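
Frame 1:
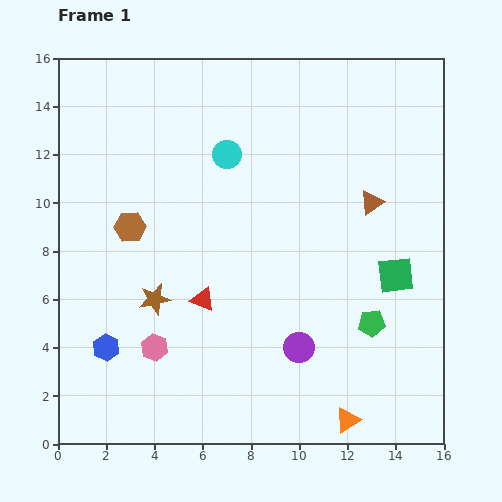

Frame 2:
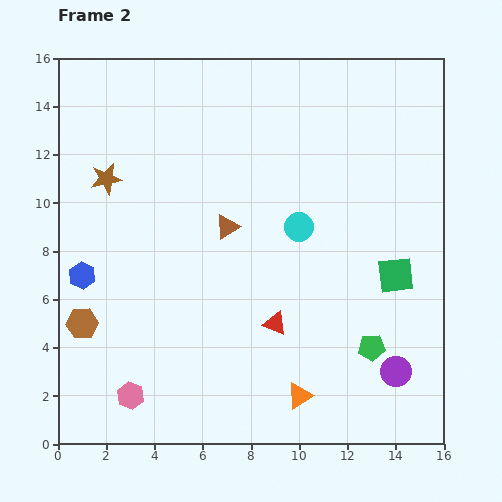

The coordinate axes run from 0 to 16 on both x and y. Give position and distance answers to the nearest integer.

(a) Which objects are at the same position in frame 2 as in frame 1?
the green square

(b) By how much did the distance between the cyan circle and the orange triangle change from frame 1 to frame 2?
-5

Distance in frame 1: 12. Distance in frame 2: 7.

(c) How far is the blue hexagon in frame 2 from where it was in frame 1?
3

The blue hexagon moved from (2, 4) to (1, 7), a distance of √(1² + 3²) ≈ 3.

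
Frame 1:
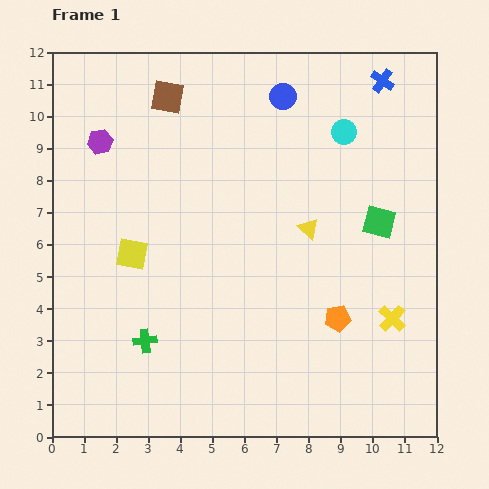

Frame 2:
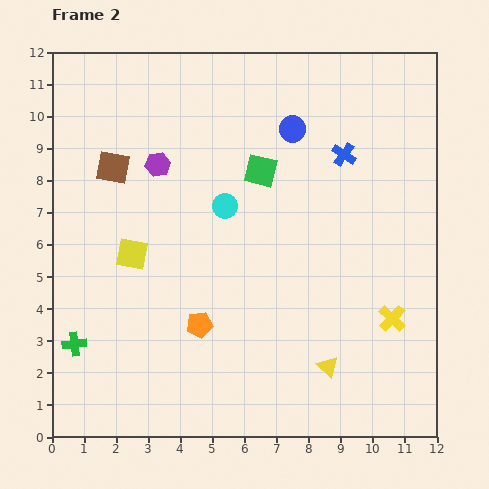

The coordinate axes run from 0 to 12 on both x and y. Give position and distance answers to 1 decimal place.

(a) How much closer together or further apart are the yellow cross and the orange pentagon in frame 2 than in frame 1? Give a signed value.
+4.3

Distance in frame 1: 1.7. Distance in frame 2: 6.0.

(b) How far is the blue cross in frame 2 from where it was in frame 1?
2.6

The blue cross moved from (10.3, 11.1) to (9.1, 8.8), a distance of √(1.2² + 2.3²) ≈ 2.6.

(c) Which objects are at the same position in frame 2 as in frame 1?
the yellow square, the yellow cross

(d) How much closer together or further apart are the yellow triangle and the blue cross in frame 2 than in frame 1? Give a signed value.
+1.5

Distance in frame 1: 5.1. Distance in frame 2: 6.6.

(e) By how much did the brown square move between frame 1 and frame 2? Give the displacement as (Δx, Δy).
(-1.7, -2.2)

The brown square was at (3.6, 10.6) in frame 1 and (1.9, 8.4) in frame 2.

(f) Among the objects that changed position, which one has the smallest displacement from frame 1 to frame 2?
the blue circle

(moved 1.0)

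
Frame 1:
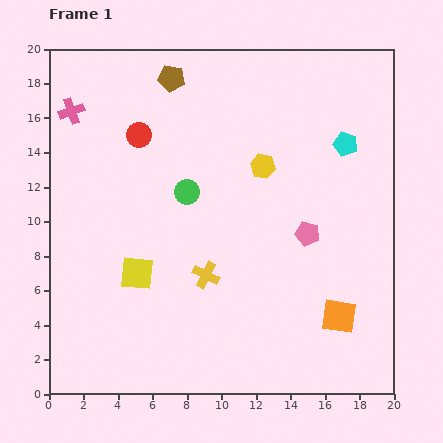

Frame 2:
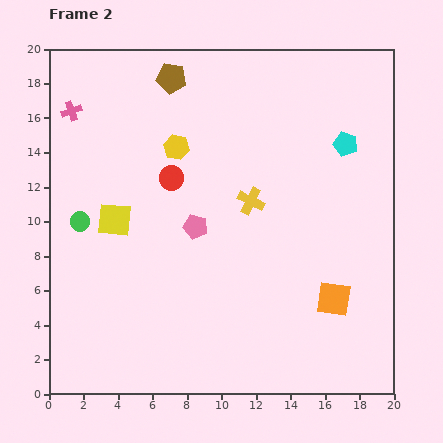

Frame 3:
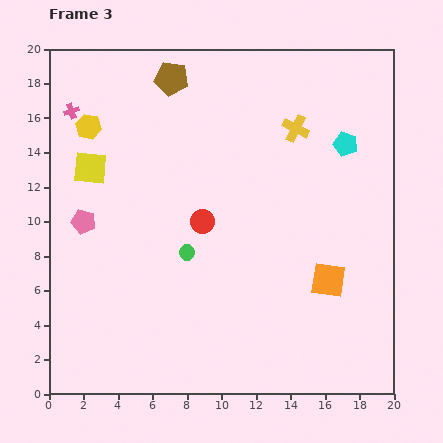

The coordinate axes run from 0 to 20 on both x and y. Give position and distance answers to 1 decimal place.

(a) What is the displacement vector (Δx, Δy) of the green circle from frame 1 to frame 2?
(-6.2, -1.7)

The green circle was at (8.0, 11.7) in frame 1 and (1.8, 10.0) in frame 2.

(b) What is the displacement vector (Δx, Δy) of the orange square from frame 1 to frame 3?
(-0.6, 2.1)

The orange square was at (16.8, 4.5) in frame 1 and (16.2, 6.6) in frame 3.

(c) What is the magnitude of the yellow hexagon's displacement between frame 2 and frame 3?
5.2

The yellow hexagon moved from (7.4, 14.3) to (2.3, 15.5), a distance of √(5.1² + 1.2²) ≈ 5.2.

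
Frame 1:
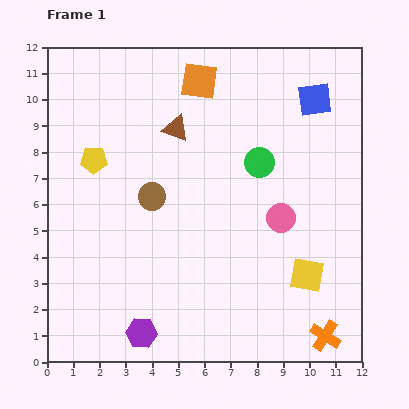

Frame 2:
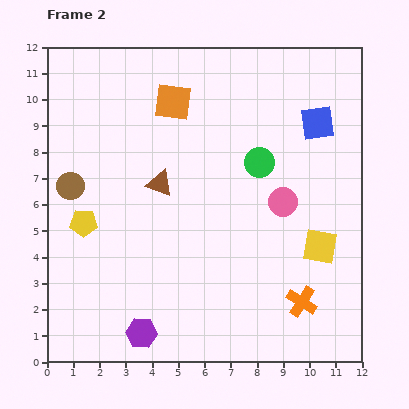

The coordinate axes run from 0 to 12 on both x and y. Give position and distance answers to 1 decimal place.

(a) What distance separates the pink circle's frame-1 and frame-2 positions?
0.6

The pink circle moved from (8.9, 5.5) to (9.0, 6.1), a distance of √(0.1² + 0.6²) ≈ 0.6.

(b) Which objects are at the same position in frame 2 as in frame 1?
the green circle, the purple hexagon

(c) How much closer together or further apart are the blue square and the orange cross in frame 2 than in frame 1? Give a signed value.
-2.2

Distance in frame 1: 9.0. Distance in frame 2: 6.8.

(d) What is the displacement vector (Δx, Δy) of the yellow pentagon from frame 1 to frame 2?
(-0.4, -2.4)

The yellow pentagon was at (1.8, 7.7) in frame 1 and (1.4, 5.3) in frame 2.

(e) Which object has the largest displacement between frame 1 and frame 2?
the brown circle

(moved 3.1; next 2.4)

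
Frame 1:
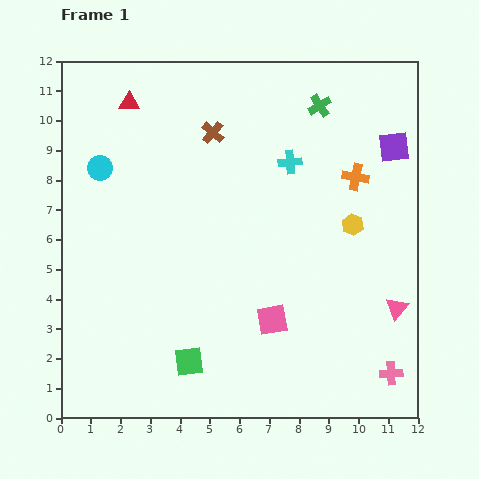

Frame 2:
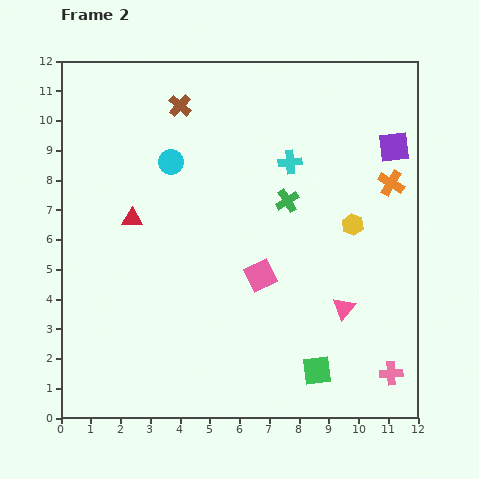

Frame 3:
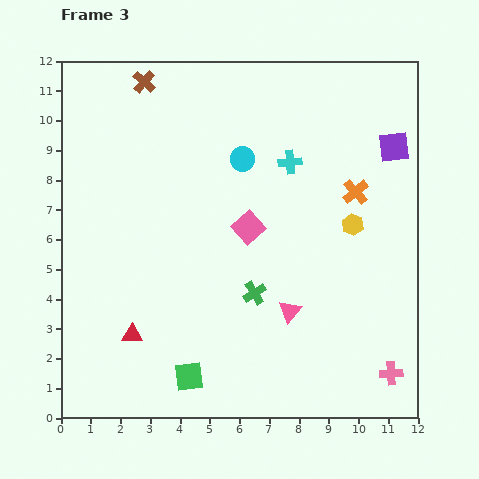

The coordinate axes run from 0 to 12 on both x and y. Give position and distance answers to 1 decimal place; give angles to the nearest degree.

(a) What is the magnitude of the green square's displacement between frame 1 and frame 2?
4.3

The green square moved from (4.3, 1.9) to (8.6, 1.6), a distance of √(4.3² + 0.3²) ≈ 4.3.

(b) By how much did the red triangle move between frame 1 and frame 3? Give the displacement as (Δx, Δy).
(0.1, -7.8)

The red triangle was at (2.3, 10.6) in frame 1 and (2.4, 2.8) in frame 3.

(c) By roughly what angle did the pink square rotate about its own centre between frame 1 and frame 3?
31° counter-clockwise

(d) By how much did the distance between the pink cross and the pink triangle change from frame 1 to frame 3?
+1.8

Distance in frame 1: 2.2. Distance in frame 3: 4.0.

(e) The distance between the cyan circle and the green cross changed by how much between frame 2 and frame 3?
+0.4

Distance in frame 2: 4.1. Distance in frame 3: 4.5.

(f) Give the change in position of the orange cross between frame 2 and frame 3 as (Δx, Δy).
(-1.2, -0.3)

The orange cross was at (11.1, 7.9) in frame 2 and (9.9, 7.6) in frame 3.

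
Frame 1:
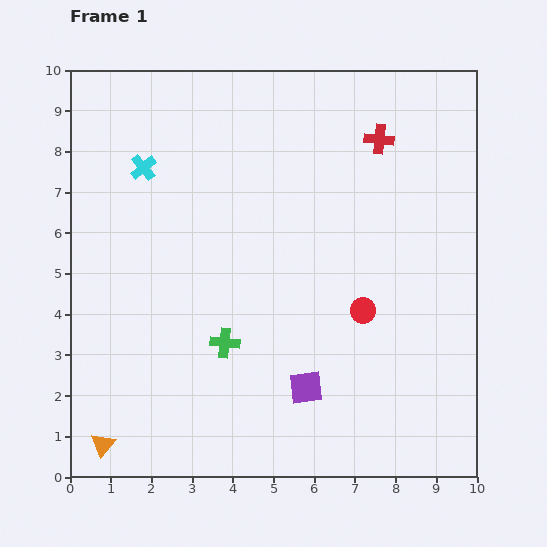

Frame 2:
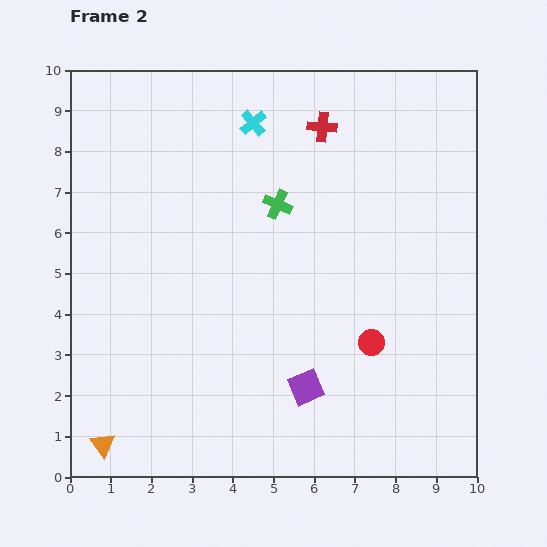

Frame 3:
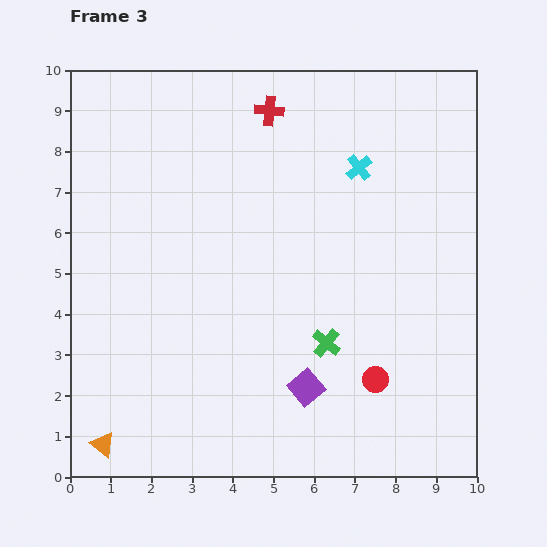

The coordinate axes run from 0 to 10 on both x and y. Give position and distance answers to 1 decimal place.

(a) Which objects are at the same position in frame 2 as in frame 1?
the orange triangle, the purple square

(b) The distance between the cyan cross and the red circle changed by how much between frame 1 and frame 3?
-1.2

Distance in frame 1: 6.4. Distance in frame 3: 5.2.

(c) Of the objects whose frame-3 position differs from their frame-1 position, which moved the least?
the red circle

(moved 1.7)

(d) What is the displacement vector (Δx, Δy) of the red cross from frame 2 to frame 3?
(-1.3, 0.4)

The red cross was at (6.2, 8.6) in frame 2 and (4.9, 9.0) in frame 3.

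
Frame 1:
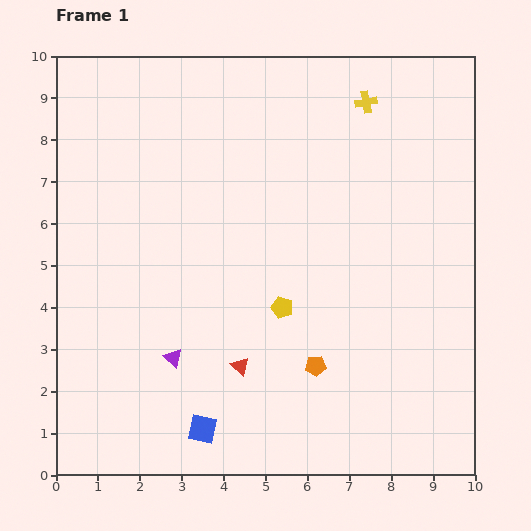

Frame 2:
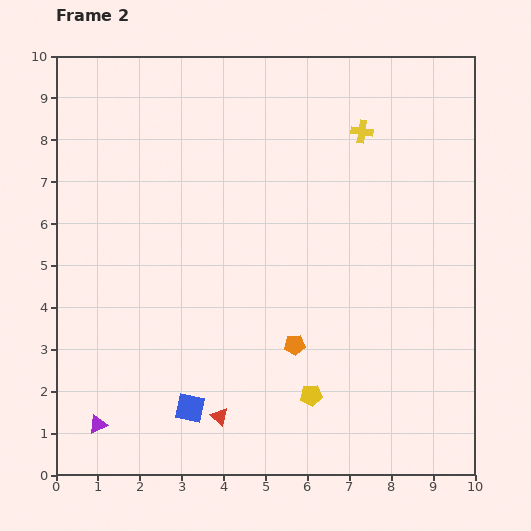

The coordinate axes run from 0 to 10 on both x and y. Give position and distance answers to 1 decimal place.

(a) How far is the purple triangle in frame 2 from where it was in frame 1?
2.4

The purple triangle moved from (2.8, 2.8) to (1.0, 1.2), a distance of √(1.8² + 1.6²) ≈ 2.4.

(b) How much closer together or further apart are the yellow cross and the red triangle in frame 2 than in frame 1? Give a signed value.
+0.6

Distance in frame 1: 7.0. Distance in frame 2: 7.6.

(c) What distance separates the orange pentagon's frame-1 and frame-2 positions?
0.7

The orange pentagon moved from (6.2, 2.6) to (5.7, 3.1), a distance of √(0.5² + 0.5²) ≈ 0.7.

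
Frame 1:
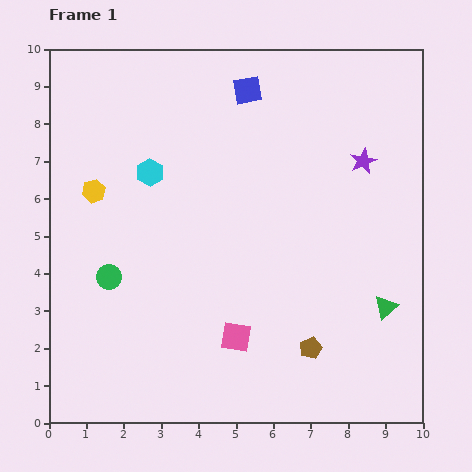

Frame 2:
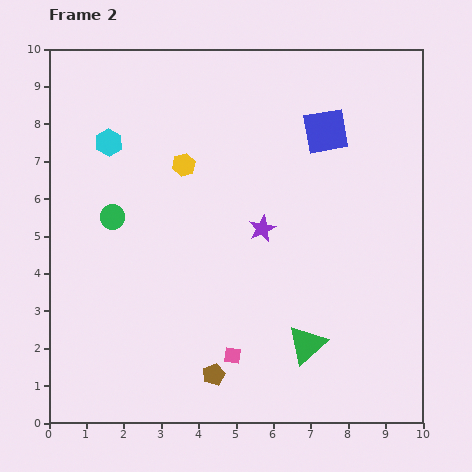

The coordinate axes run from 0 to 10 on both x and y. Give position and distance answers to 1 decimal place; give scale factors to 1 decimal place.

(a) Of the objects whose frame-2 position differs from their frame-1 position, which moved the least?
the pink square

(moved 0.5)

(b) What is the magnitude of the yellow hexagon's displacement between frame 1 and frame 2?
2.5

The yellow hexagon moved from (1.2, 6.2) to (3.6, 6.9), a distance of √(2.4² + 0.7²) ≈ 2.5.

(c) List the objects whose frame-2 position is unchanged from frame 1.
none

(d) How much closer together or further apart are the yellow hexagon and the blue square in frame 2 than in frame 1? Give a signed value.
-1.0

Distance in frame 1: 4.9. Distance in frame 2: 3.9.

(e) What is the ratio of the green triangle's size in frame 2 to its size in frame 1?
1.7×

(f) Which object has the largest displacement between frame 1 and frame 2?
the purple star

(moved 3.2; next 2.7)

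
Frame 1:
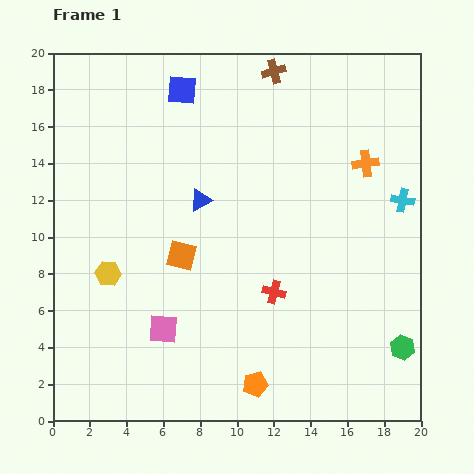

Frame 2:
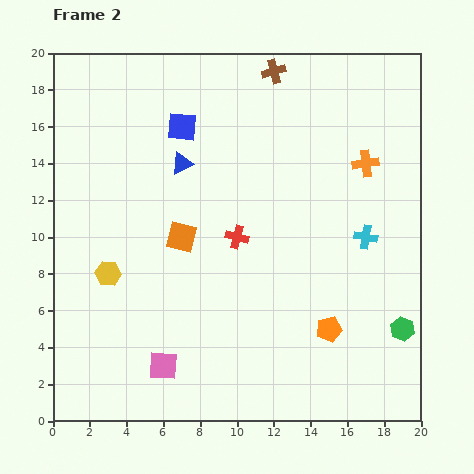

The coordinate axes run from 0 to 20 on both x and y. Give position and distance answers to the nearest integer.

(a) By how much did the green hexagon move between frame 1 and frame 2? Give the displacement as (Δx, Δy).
(0, 1)

The green hexagon was at (19, 4) in frame 1 and (19, 5) in frame 2.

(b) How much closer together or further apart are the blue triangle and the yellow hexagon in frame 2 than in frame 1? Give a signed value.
+1

Distance in frame 1: 6. Distance in frame 2: 7.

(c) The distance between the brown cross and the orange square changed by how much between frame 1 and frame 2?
-1

Distance in frame 1: 11. Distance in frame 2: 10.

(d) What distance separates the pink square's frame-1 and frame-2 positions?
2

The pink square moved from (6, 5) to (6, 3), a distance of √(0² + 2²) ≈ 2.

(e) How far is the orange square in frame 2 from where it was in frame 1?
1

The orange square moved from (7, 9) to (7, 10), a distance of √(0² + 1²) ≈ 1.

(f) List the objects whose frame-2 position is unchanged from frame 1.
the orange cross, the brown cross, the yellow hexagon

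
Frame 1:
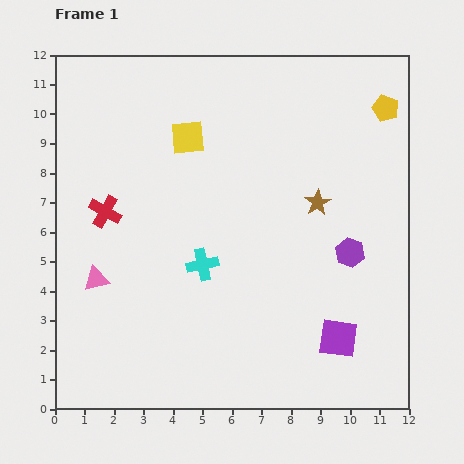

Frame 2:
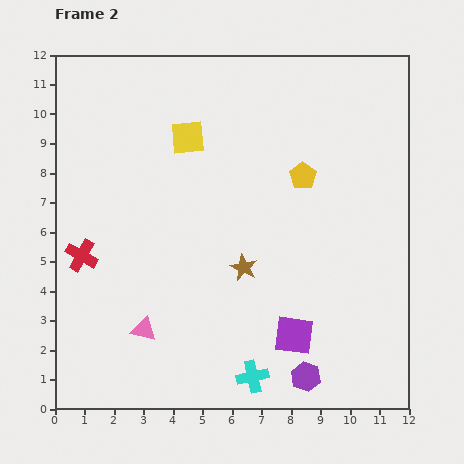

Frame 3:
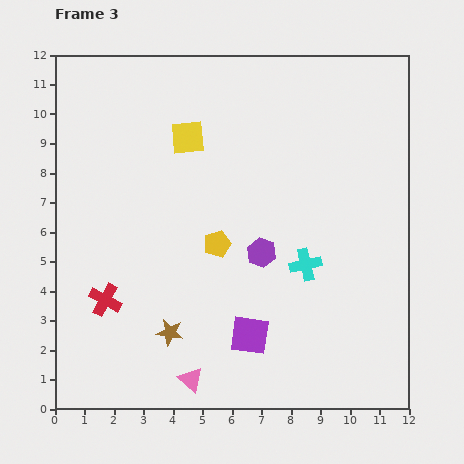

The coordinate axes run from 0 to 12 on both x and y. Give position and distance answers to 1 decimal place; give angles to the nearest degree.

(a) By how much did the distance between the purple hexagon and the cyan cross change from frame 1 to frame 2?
-3.2

Distance in frame 1: 5.0. Distance in frame 2: 1.8.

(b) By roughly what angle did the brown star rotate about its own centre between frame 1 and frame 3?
31° counter-clockwise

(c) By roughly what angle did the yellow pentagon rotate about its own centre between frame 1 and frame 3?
30° clockwise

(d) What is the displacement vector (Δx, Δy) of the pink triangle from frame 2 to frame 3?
(1.6, -1.7)

The pink triangle was at (3.0, 2.7) in frame 2 and (4.6, 1.0) in frame 3.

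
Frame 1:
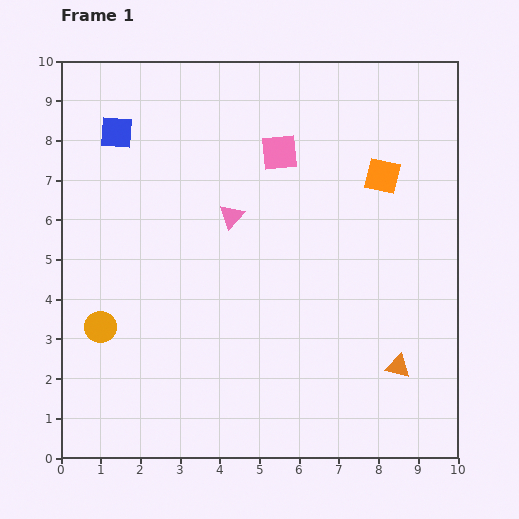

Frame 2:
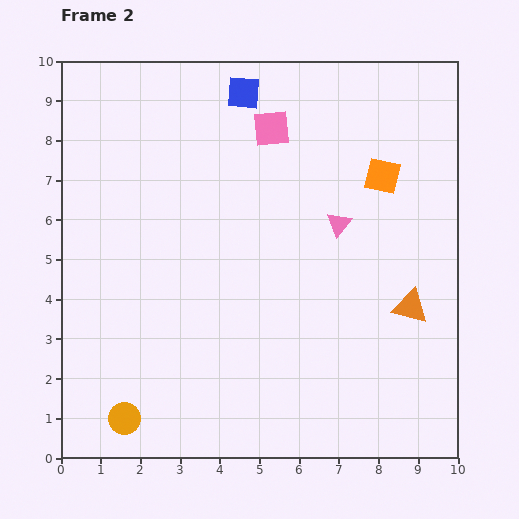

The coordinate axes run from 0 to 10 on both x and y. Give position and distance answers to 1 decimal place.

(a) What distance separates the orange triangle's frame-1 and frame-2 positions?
1.5

The orange triangle moved from (8.5, 2.3) to (8.8, 3.8), a distance of √(0.3² + 1.5²) ≈ 1.5.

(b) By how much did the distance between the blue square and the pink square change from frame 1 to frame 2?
-3.0

Distance in frame 1: 4.1. Distance in frame 2: 1.1.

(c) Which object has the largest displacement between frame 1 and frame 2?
the blue square

(moved 3.4; next 2.7)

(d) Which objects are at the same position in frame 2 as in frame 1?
the orange square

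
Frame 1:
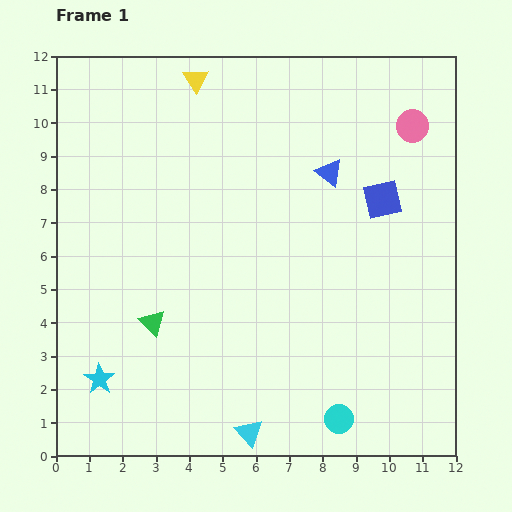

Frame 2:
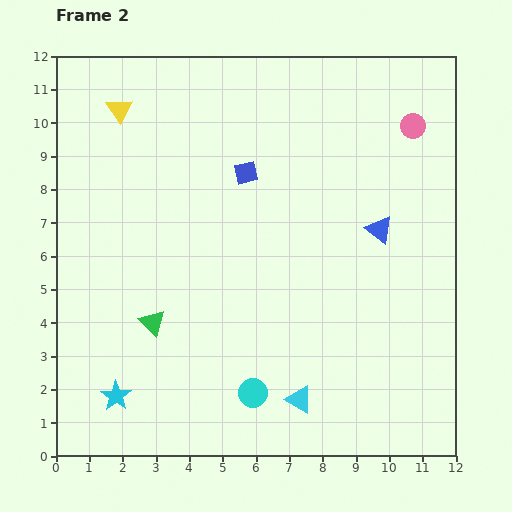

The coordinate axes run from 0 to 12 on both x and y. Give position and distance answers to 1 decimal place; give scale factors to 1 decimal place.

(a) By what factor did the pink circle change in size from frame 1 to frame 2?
0.8×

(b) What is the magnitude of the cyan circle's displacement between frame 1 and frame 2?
2.7

The cyan circle moved from (8.5, 1.1) to (5.9, 1.9), a distance of √(2.6² + 0.8²) ≈ 2.7.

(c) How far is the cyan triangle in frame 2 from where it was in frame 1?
1.8

The cyan triangle moved from (5.8, 0.7) to (7.3, 1.7), a distance of √(1.5² + 1.0²) ≈ 1.8.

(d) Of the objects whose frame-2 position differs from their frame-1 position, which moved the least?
the cyan star

(moved 0.7)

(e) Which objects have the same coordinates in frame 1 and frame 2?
the pink circle, the green triangle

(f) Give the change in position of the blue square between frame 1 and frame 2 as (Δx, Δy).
(-4.1, 0.8)

The blue square was at (9.8, 7.7) in frame 1 and (5.7, 8.5) in frame 2.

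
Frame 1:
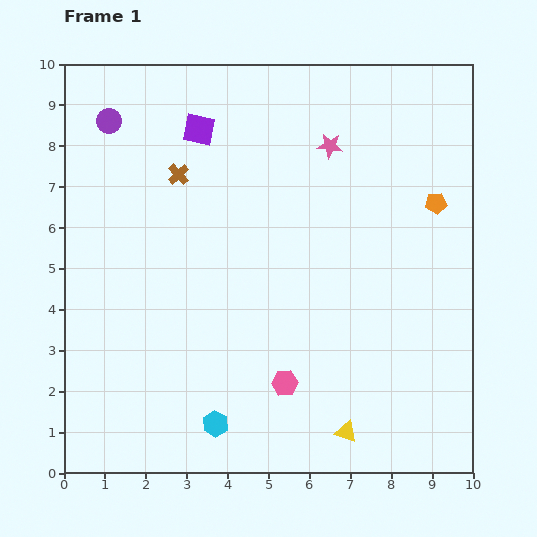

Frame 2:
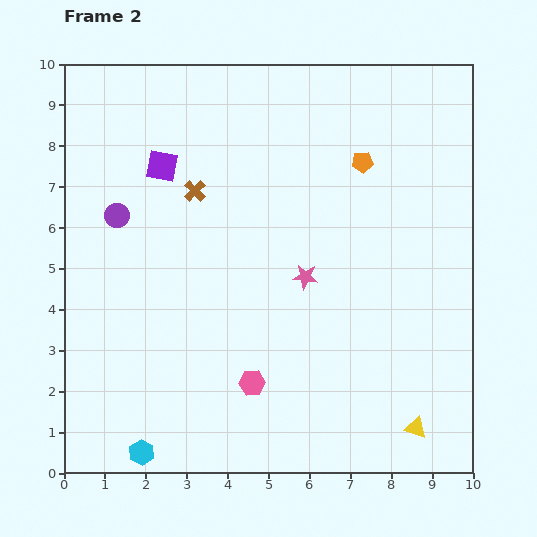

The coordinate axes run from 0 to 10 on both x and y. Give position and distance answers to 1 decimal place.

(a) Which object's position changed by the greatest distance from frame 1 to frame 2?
the pink star

(moved 3.3; next 2.3)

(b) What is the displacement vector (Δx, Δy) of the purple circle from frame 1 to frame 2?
(0.2, -2.3)

The purple circle was at (1.1, 8.6) in frame 1 and (1.3, 6.3) in frame 2.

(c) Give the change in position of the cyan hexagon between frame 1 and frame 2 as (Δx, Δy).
(-1.8, -0.7)

The cyan hexagon was at (3.7, 1.2) in frame 1 and (1.9, 0.5) in frame 2.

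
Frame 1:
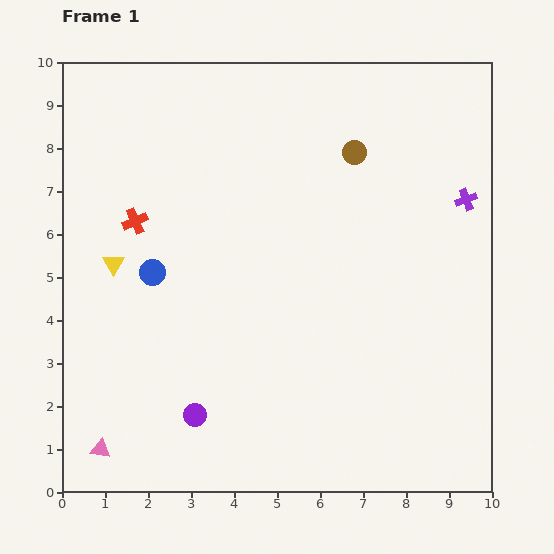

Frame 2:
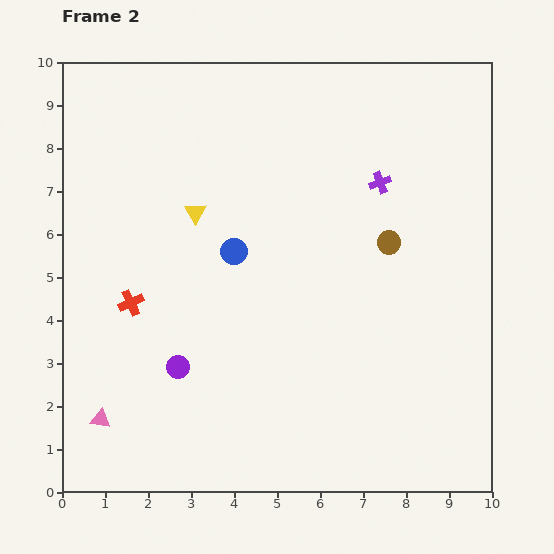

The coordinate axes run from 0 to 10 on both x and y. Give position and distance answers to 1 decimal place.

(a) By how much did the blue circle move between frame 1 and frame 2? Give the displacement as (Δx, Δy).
(1.9, 0.5)

The blue circle was at (2.1, 5.1) in frame 1 and (4.0, 5.6) in frame 2.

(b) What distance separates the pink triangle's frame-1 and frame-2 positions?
0.7

The pink triangle moved from (0.9, 1.0) to (0.9, 1.7), a distance of √(0.0² + 0.7²) ≈ 0.7.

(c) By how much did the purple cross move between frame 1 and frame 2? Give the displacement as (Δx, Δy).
(-2.0, 0.4)

The purple cross was at (9.4, 6.8) in frame 1 and (7.4, 7.2) in frame 2.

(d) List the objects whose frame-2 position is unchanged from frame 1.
none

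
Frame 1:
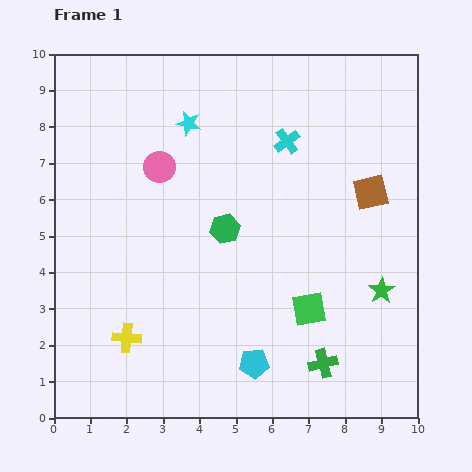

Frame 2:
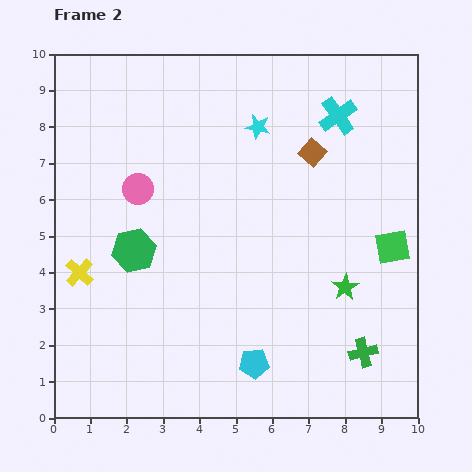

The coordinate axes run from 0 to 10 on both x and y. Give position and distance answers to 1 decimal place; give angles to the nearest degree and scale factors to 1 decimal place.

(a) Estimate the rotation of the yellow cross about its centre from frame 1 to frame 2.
37° clockwise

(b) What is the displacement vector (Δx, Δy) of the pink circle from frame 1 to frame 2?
(-0.6, -0.6)

The pink circle was at (2.9, 6.9) in frame 1 and (2.3, 6.3) in frame 2.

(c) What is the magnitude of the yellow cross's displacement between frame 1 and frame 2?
2.2

The yellow cross moved from (2.0, 2.2) to (0.7, 4.0), a distance of √(1.3² + 1.8²) ≈ 2.2.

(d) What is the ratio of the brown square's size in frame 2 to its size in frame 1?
0.7×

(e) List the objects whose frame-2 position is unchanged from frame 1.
the cyan pentagon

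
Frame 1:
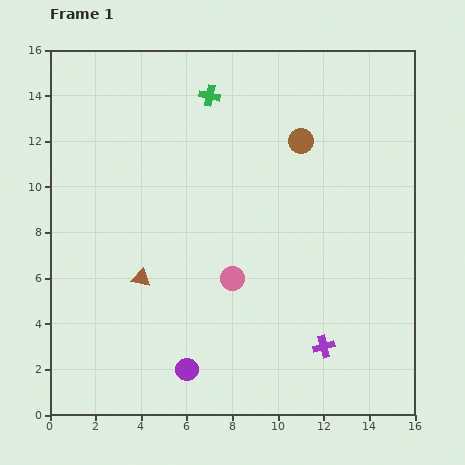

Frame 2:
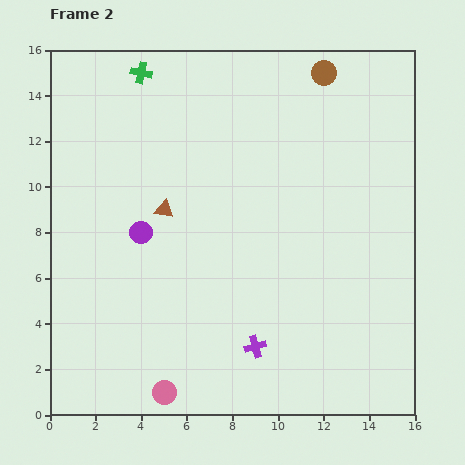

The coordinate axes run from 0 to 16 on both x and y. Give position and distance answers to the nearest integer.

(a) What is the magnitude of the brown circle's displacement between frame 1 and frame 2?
3

The brown circle moved from (11, 12) to (12, 15), a distance of √(1² + 3²) ≈ 3.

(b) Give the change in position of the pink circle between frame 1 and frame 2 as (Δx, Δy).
(-3, -5)

The pink circle was at (8, 6) in frame 1 and (5, 1) in frame 2.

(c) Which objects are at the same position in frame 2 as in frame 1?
none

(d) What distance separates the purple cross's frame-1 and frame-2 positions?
3

The purple cross moved from (12, 3) to (9, 3), a distance of √(3² + 0²) ≈ 3.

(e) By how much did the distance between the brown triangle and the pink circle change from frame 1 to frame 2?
+4

Distance in frame 1: 4. Distance in frame 2: 8.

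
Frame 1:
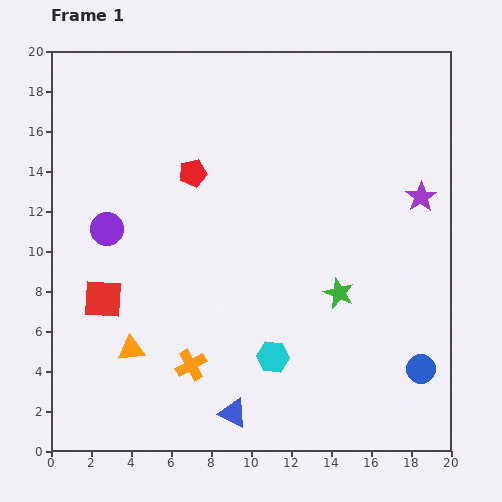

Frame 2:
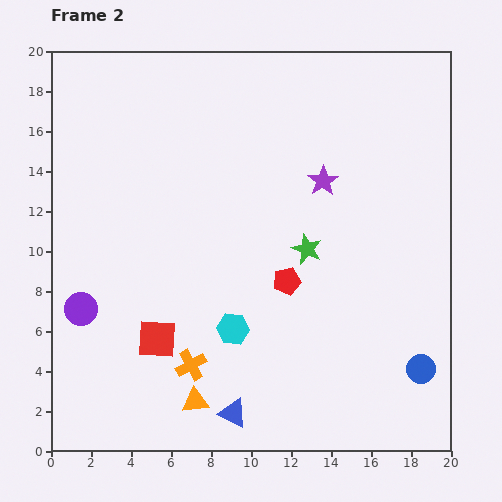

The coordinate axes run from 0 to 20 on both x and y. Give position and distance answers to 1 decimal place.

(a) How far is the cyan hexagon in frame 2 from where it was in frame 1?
2.4

The cyan hexagon moved from (11.1, 4.7) to (9.1, 6.1), a distance of √(2.0² + 1.4²) ≈ 2.4.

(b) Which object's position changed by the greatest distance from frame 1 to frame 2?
the red pentagon

(moved 7.2; next 5.0)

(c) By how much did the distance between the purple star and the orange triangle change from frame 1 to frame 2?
-3.7

Distance in frame 1: 16.4. Distance in frame 2: 12.7.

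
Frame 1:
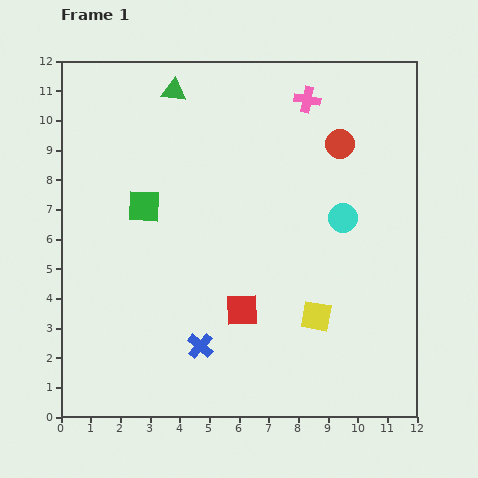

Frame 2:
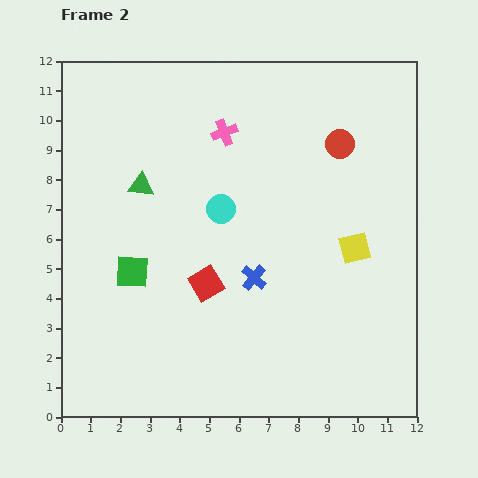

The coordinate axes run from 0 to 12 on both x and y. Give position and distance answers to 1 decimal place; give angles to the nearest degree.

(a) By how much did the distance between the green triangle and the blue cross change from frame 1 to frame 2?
-3.7

Distance in frame 1: 8.6. Distance in frame 2: 4.9.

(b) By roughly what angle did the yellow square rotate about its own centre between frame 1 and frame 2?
23° counter-clockwise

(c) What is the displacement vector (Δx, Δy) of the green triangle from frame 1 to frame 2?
(-1.1, -3.2)

The green triangle was at (3.8, 11.0) in frame 1 and (2.7, 7.8) in frame 2.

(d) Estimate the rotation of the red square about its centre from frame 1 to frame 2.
29° counter-clockwise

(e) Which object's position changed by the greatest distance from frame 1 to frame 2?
the cyan circle

(moved 4.1; next 3.4)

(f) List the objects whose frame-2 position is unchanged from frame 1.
the red circle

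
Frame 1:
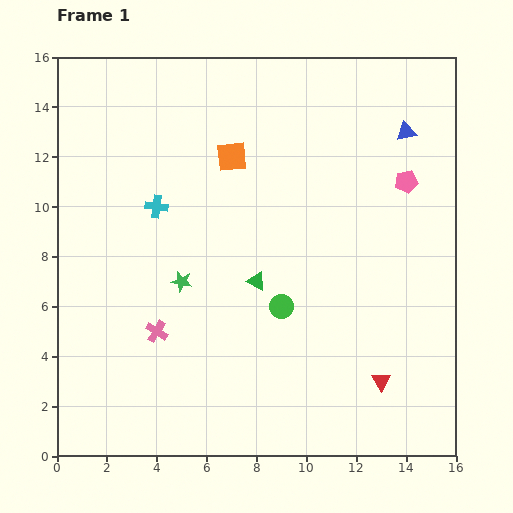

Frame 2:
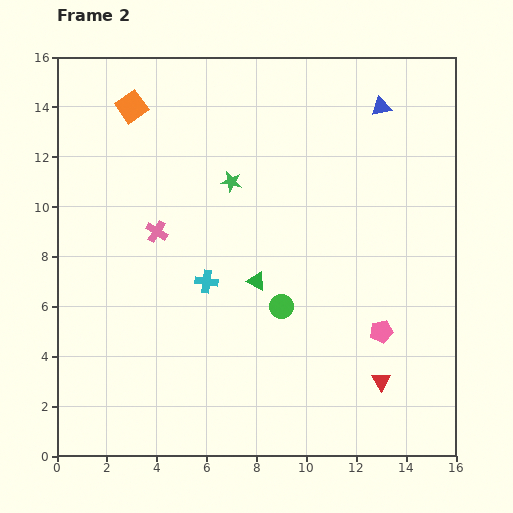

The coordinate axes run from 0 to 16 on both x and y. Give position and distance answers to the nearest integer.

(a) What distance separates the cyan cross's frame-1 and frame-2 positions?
4

The cyan cross moved from (4, 10) to (6, 7), a distance of √(2² + 3²) ≈ 4.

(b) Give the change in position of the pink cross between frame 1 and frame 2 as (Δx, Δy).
(0, 4)

The pink cross was at (4, 5) in frame 1 and (4, 9) in frame 2.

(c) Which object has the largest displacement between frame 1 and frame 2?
the pink pentagon

(moved 6; next 4)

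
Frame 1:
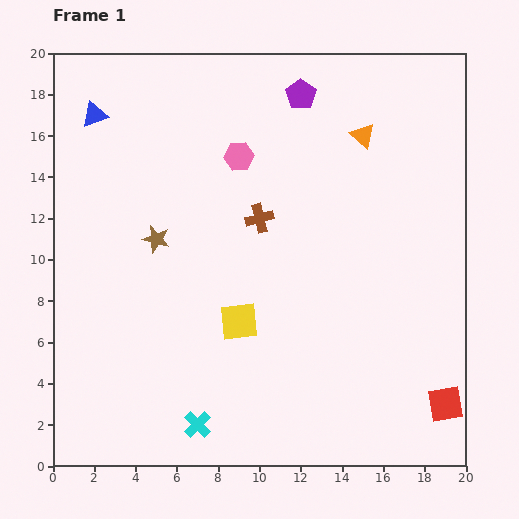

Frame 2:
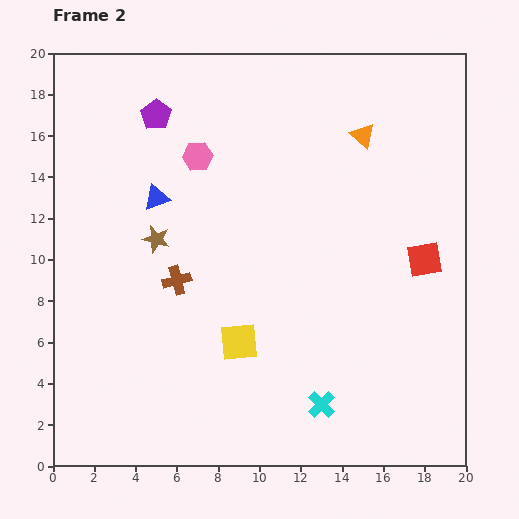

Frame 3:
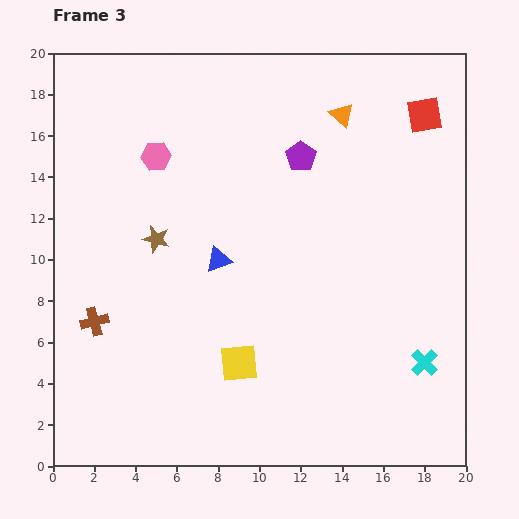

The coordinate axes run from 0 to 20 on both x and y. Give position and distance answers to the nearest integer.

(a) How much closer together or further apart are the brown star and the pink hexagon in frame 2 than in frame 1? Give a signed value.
-2

Distance in frame 1: 6. Distance in frame 2: 4.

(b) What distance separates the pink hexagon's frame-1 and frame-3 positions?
4

The pink hexagon moved from (9, 15) to (5, 15), a distance of √(4² + 0²) ≈ 4.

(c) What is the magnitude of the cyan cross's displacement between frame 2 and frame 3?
5

The cyan cross moved from (13, 3) to (18, 5), a distance of √(5² + 2²) ≈ 5.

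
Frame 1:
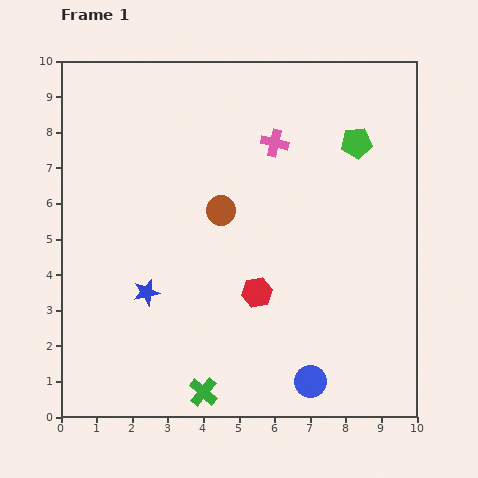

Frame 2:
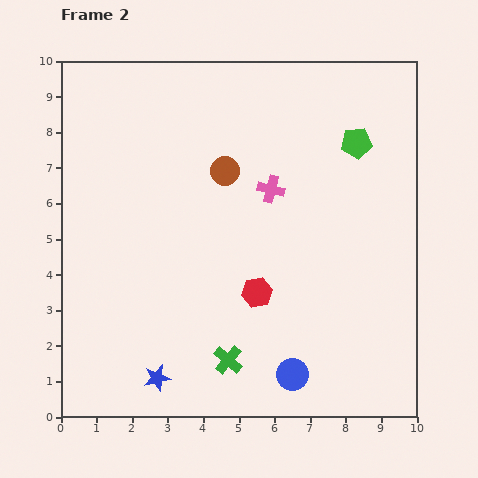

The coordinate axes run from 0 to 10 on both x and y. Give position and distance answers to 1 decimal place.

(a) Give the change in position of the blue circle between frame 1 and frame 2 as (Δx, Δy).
(-0.5, 0.2)

The blue circle was at (7.0, 1.0) in frame 1 and (6.5, 1.2) in frame 2.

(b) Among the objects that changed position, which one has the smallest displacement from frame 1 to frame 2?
the blue circle

(moved 0.5)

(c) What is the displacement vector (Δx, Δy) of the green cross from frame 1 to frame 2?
(0.7, 0.9)

The green cross was at (4.0, 0.7) in frame 1 and (4.7, 1.6) in frame 2.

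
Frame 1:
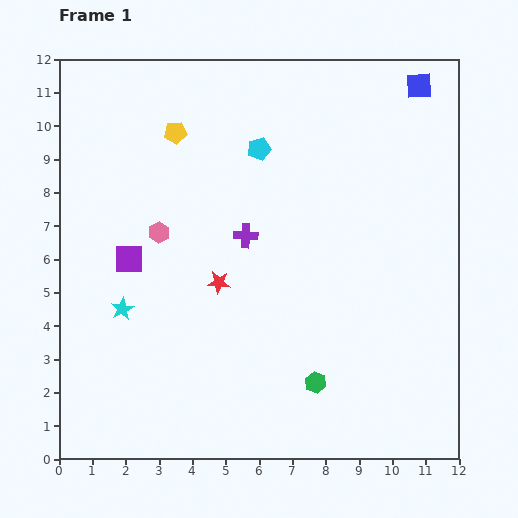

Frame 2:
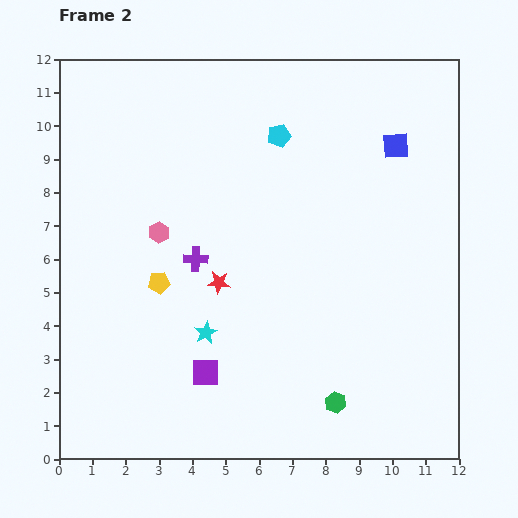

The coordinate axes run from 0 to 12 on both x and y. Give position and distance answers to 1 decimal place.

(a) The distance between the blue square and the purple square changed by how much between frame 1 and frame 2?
-1.2

Distance in frame 1: 10.1. Distance in frame 2: 8.9.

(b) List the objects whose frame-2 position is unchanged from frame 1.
the red star, the pink hexagon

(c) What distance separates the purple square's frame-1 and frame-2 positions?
4.1

The purple square moved from (2.1, 6.0) to (4.4, 2.6), a distance of √(2.3² + 3.4²) ≈ 4.1.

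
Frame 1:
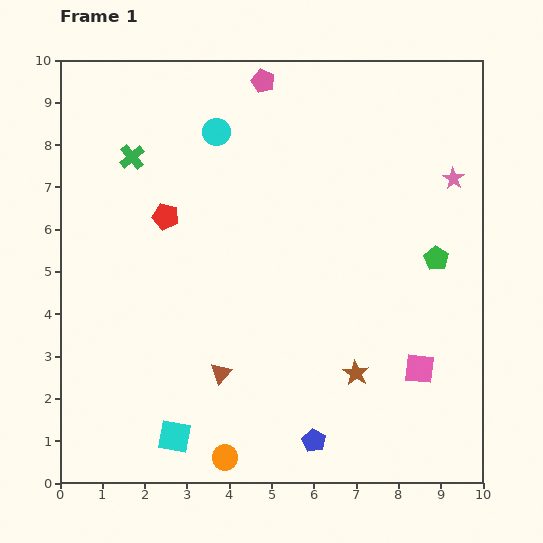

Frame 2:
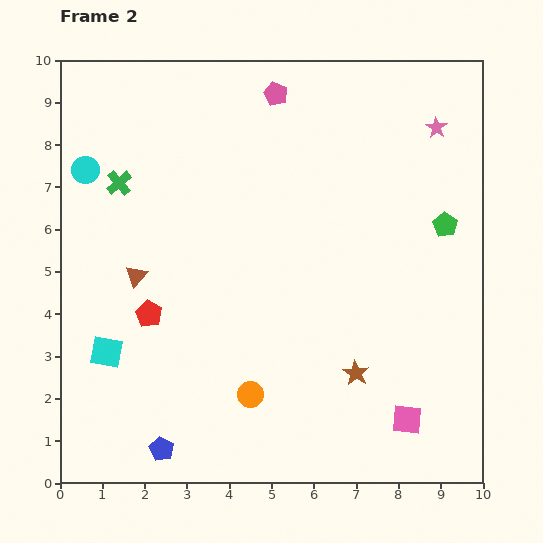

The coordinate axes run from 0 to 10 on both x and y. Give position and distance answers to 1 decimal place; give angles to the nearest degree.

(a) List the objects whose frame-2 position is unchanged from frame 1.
the brown star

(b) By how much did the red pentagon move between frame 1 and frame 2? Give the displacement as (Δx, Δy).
(-0.4, -2.3)

The red pentagon was at (2.5, 6.3) in frame 1 and (2.1, 4.0) in frame 2.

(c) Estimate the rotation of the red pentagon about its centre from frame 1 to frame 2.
16° clockwise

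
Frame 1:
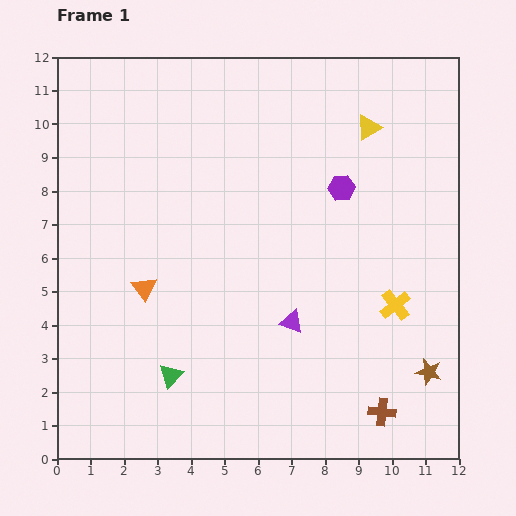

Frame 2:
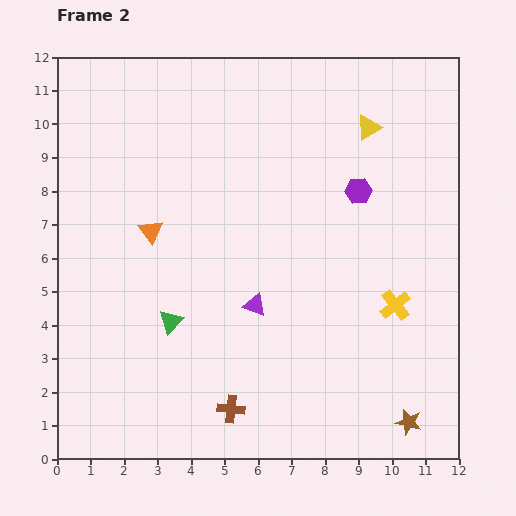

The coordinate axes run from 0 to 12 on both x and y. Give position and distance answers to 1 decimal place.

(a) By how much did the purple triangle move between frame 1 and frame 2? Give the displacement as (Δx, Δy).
(-1.1, 0.5)

The purple triangle was at (7.0, 4.1) in frame 1 and (5.9, 4.6) in frame 2.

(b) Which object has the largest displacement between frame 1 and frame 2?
the brown cross

(moved 4.5; next 1.7)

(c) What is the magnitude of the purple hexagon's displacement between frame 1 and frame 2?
0.5

The purple hexagon moved from (8.5, 8.1) to (9.0, 8.0), a distance of √(0.5² + 0.1²) ≈ 0.5.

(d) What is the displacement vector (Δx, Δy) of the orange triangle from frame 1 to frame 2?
(0.2, 1.7)

The orange triangle was at (2.6, 5.1) in frame 1 and (2.8, 6.8) in frame 2.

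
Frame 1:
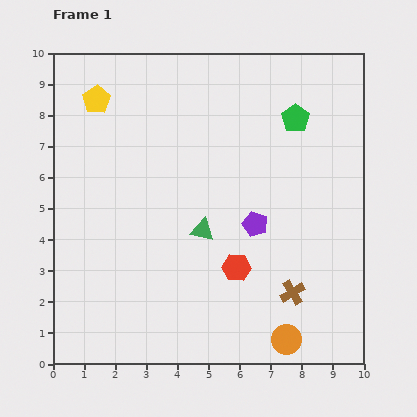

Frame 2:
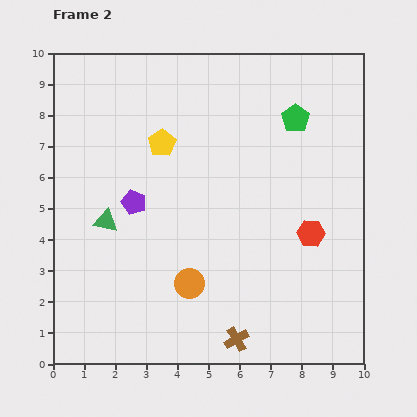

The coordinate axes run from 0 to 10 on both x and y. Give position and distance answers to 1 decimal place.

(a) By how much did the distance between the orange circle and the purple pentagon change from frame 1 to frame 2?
-0.6

Distance in frame 1: 3.8. Distance in frame 2: 3.2.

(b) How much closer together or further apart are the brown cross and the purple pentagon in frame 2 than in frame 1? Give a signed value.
+3.0

Distance in frame 1: 2.5. Distance in frame 2: 5.5.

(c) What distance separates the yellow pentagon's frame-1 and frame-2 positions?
2.5

The yellow pentagon moved from (1.4, 8.5) to (3.5, 7.1), a distance of √(2.1² + 1.4²) ≈ 2.5.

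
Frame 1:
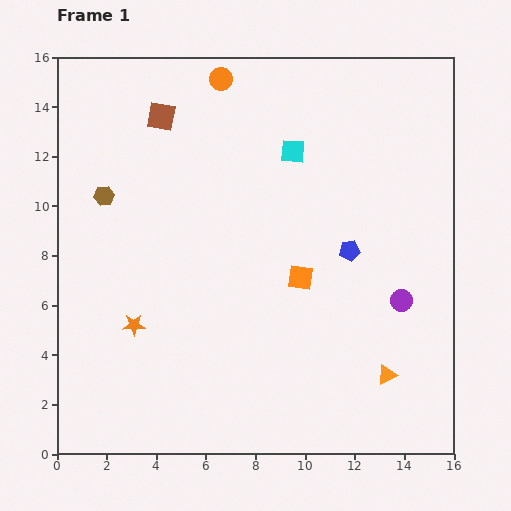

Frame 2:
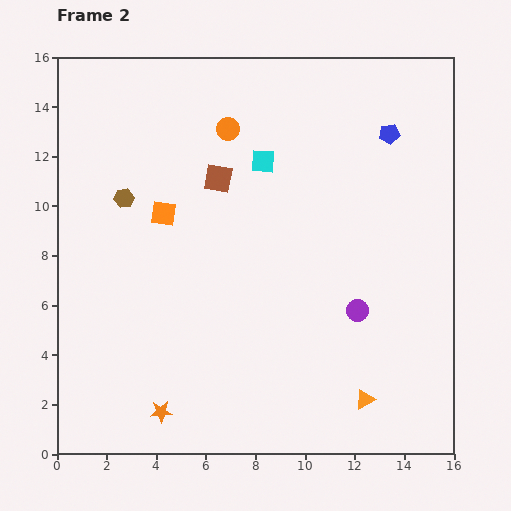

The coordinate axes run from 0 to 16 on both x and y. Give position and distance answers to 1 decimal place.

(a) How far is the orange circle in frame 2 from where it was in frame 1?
2.0

The orange circle moved from (6.6, 15.1) to (6.9, 13.1), a distance of √(0.3² + 2.0²) ≈ 2.0.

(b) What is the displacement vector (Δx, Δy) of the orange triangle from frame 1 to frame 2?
(-0.9, -1.0)

The orange triangle was at (13.3, 3.2) in frame 1 and (12.4, 2.2) in frame 2.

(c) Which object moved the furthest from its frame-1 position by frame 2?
the orange square

(moved 6.1; next 5.0)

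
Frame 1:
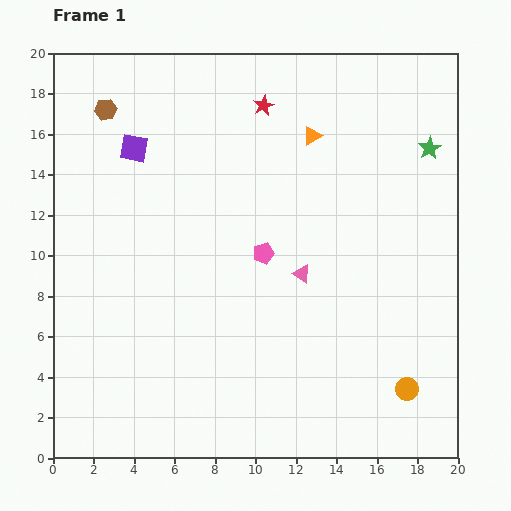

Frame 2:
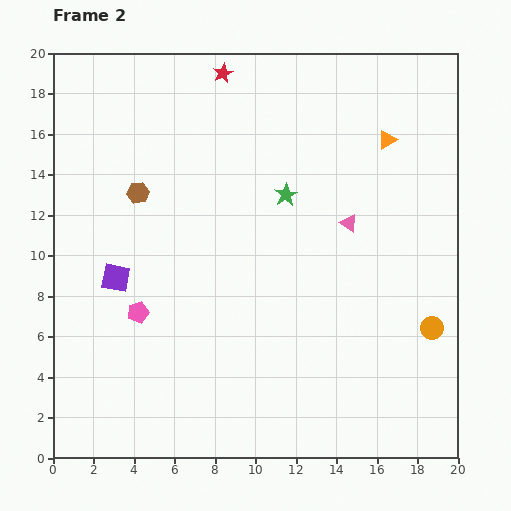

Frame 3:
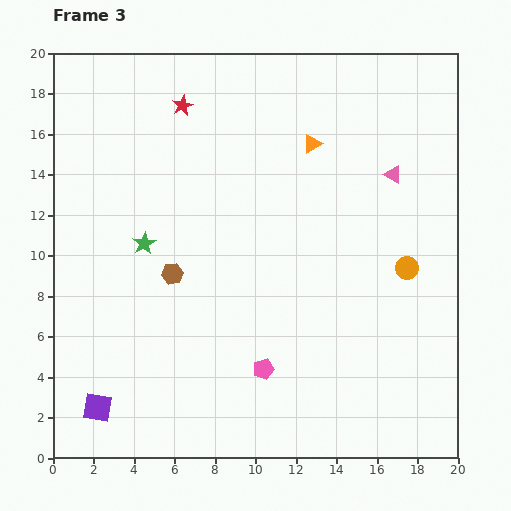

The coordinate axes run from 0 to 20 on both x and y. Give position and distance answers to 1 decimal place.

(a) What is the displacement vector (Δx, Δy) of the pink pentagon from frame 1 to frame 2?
(-6.2, -2.9)

The pink pentagon was at (10.4, 10.1) in frame 1 and (4.2, 7.2) in frame 2.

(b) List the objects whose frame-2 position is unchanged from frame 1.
none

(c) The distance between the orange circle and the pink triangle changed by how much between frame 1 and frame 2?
-1.1

Distance in frame 1: 7.7. Distance in frame 2: 6.6.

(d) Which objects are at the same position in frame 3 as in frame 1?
none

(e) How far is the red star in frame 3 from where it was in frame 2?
2.6

The red star moved from (8.4, 19.0) to (6.4, 17.4), a distance of √(2.0² + 1.6²) ≈ 2.6.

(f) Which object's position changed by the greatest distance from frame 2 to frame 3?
the green star

(moved 7.4; next 6.8)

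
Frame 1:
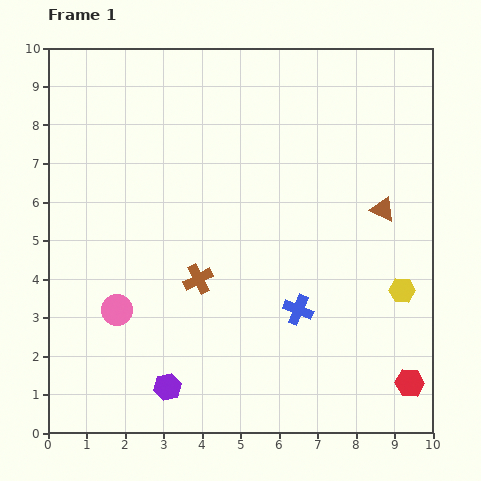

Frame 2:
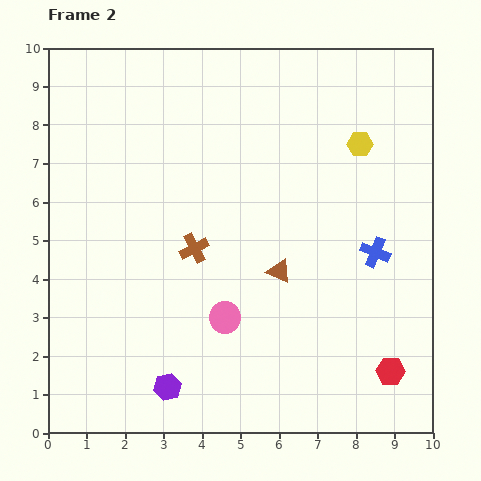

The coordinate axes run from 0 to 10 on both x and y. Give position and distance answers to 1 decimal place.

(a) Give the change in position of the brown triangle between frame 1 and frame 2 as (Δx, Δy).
(-2.7, -1.6)

The brown triangle was at (8.7, 5.8) in frame 1 and (6.0, 4.2) in frame 2.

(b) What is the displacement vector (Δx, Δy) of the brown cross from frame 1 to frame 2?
(-0.1, 0.8)

The brown cross was at (3.9, 4.0) in frame 1 and (3.8, 4.8) in frame 2.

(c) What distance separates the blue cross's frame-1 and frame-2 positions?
2.5

The blue cross moved from (6.5, 3.2) to (8.5, 4.7), a distance of √(2.0² + 1.5²) ≈ 2.5.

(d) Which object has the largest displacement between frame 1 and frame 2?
the yellow hexagon

(moved 4.0; next 3.1)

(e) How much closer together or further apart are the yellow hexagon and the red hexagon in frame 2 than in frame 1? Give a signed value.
+3.6

Distance in frame 1: 2.4. Distance in frame 2: 6.0.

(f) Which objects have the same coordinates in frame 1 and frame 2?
the purple hexagon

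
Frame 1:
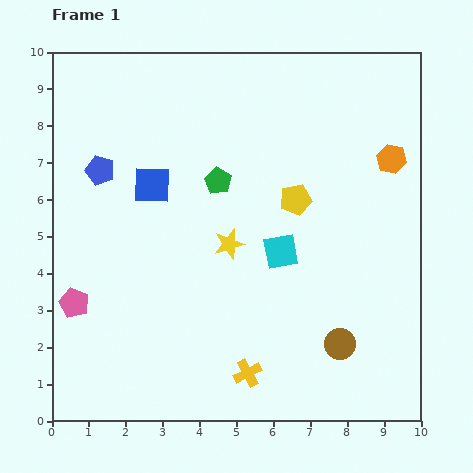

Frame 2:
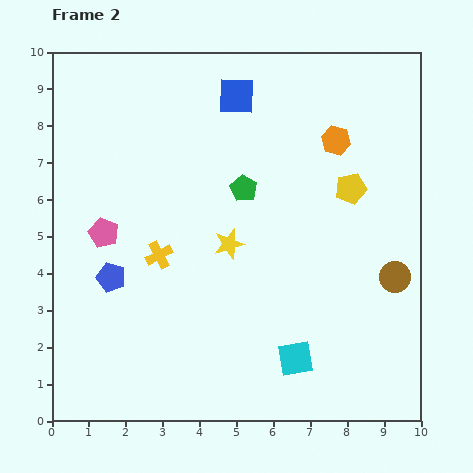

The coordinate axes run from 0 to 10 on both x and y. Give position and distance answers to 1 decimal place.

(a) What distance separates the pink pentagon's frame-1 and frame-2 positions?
2.1

The pink pentagon moved from (0.6, 3.2) to (1.4, 5.1), a distance of √(0.8² + 1.9²) ≈ 2.1.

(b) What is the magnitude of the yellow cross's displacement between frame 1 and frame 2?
4.0

The yellow cross moved from (5.3, 1.3) to (2.9, 4.5), a distance of √(2.4² + 3.2²) ≈ 4.0.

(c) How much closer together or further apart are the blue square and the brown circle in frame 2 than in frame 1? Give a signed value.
-0.2

Distance in frame 1: 6.7. Distance in frame 2: 6.5.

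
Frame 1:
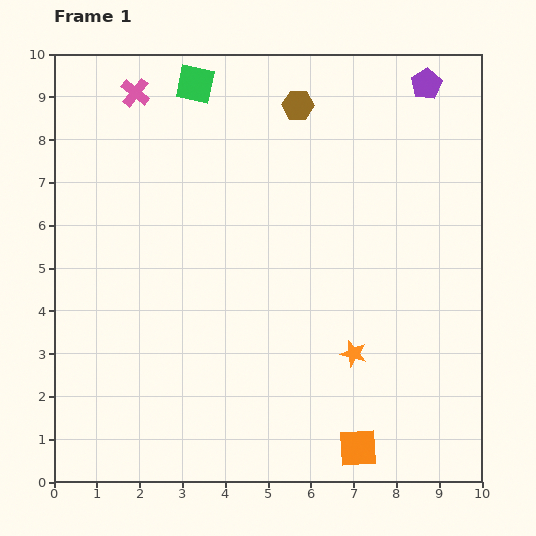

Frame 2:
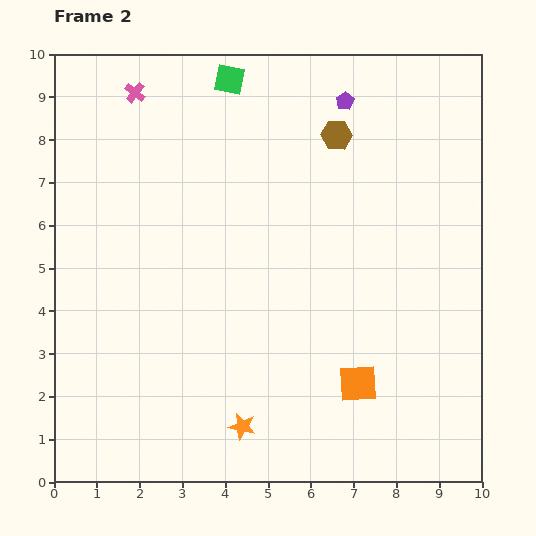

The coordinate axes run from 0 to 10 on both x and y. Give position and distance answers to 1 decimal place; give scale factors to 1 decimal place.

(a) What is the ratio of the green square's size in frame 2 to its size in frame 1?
0.8×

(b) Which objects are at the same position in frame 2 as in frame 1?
the pink cross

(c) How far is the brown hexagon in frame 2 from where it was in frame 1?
1.1

The brown hexagon moved from (5.7, 8.8) to (6.6, 8.1), a distance of √(0.9² + 0.7²) ≈ 1.1.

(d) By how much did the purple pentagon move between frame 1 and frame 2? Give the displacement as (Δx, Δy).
(-1.9, -0.4)

The purple pentagon was at (8.7, 9.3) in frame 1 and (6.8, 8.9) in frame 2.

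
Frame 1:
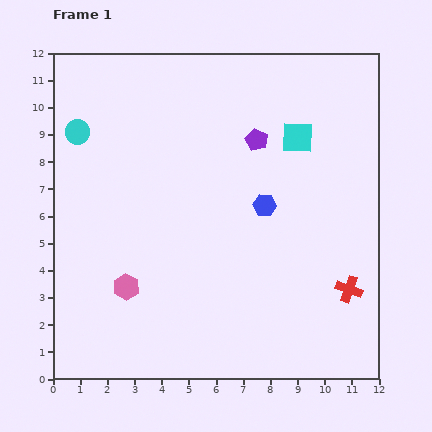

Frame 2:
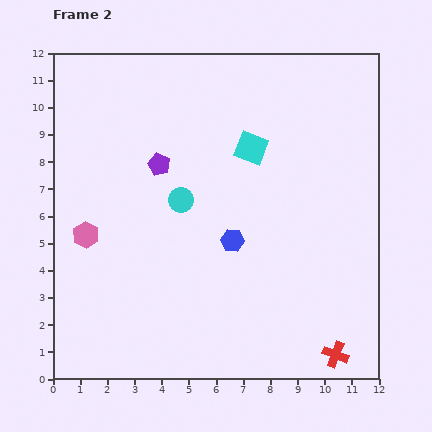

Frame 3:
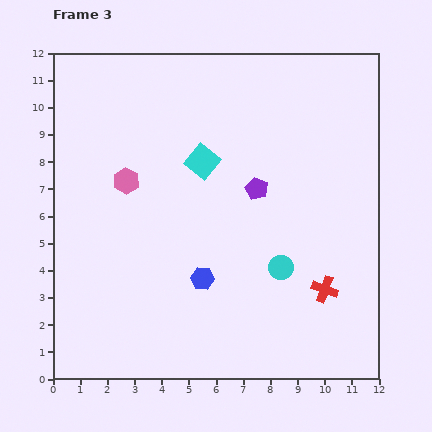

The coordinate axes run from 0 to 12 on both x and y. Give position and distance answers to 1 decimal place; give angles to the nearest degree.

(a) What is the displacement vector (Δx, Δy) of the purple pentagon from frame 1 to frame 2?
(-3.6, -0.9)

The purple pentagon was at (7.5, 8.8) in frame 1 and (3.9, 7.9) in frame 2.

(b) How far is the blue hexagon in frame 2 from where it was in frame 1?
1.8

The blue hexagon moved from (7.8, 6.4) to (6.6, 5.1), a distance of √(1.2² + 1.3²) ≈ 1.8.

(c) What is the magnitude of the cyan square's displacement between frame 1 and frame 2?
1.7

The cyan square moved from (9.0, 8.9) to (7.3, 8.5), a distance of √(1.7² + 0.4²) ≈ 1.7.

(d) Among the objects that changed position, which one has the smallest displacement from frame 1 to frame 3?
the red cross

(moved 0.9)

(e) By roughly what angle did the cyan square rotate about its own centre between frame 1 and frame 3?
38° clockwise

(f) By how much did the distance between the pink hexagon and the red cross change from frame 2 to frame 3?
-1.9

Distance in frame 2: 10.2. Distance in frame 3: 8.3.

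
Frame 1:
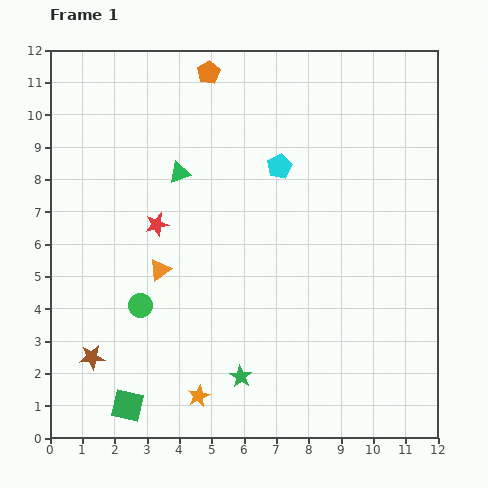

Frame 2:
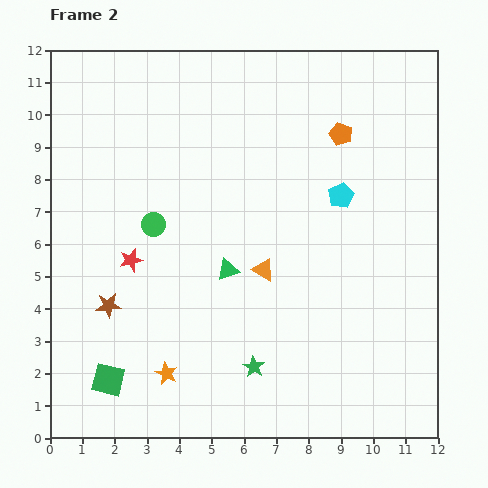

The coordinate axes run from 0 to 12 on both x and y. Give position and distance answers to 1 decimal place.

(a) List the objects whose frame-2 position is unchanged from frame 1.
none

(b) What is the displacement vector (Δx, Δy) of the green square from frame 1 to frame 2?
(-0.6, 0.8)

The green square was at (2.4, 1.0) in frame 1 and (1.8, 1.8) in frame 2.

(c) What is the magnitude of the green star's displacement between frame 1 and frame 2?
0.5

The green star moved from (5.9, 1.9) to (6.3, 2.2), a distance of √(0.4² + 0.3²) ≈ 0.5.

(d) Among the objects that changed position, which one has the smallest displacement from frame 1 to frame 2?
the green star

(moved 0.5)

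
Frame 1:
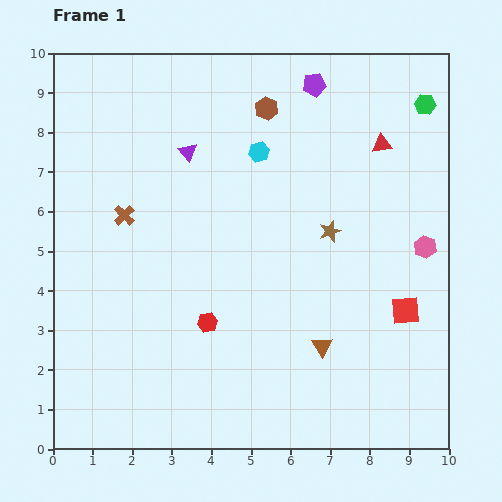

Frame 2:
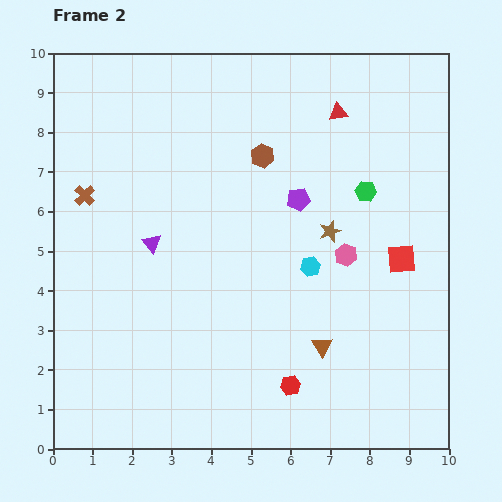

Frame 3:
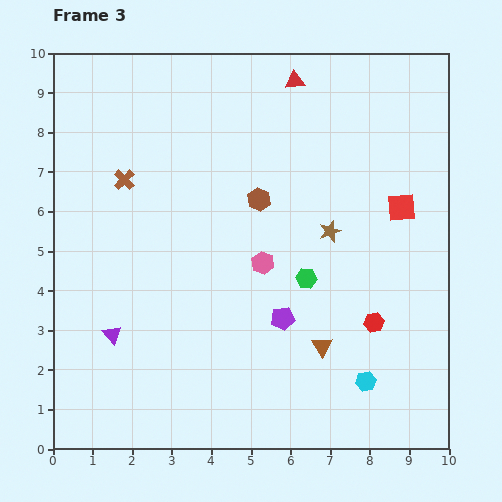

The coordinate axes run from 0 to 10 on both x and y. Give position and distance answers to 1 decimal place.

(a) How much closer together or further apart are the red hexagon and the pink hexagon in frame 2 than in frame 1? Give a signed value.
-2.2

Distance in frame 1: 5.8. Distance in frame 2: 3.6.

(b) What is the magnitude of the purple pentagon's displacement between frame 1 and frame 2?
2.9

The purple pentagon moved from (6.6, 9.2) to (6.2, 6.3), a distance of √(0.4² + 2.9²) ≈ 2.9.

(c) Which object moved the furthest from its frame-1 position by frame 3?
the cyan hexagon

(moved 6.4; next 6.0)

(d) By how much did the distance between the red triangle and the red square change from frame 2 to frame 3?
+0.2

Distance in frame 2: 4.0. Distance in frame 3: 4.2.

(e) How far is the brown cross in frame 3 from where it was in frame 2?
1.1

The brown cross moved from (0.8, 6.4) to (1.8, 6.8), a distance of √(1.0² + 0.4²) ≈ 1.1.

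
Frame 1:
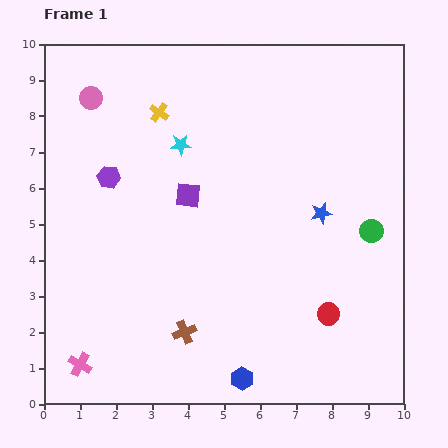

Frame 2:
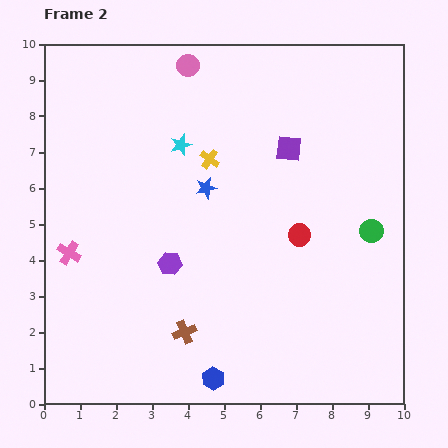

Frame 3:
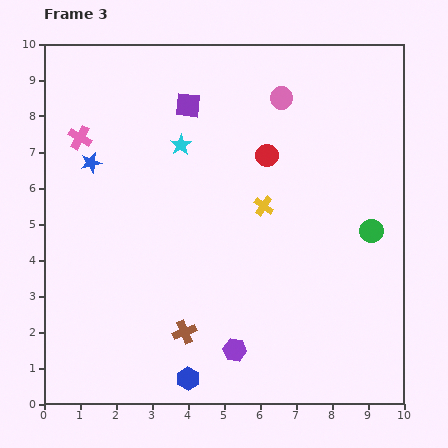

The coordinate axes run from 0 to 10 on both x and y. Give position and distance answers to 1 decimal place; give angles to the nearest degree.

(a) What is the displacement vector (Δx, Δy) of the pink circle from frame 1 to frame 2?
(2.7, 0.9)

The pink circle was at (1.3, 8.5) in frame 1 and (4.0, 9.4) in frame 2.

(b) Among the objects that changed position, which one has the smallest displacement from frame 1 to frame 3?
the blue hexagon

(moved 1.5)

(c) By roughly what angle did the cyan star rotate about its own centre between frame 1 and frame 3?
31° counter-clockwise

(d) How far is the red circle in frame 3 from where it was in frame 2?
2.4

The red circle moved from (7.1, 4.7) to (6.2, 6.9), a distance of √(0.9² + 2.2²) ≈ 2.4.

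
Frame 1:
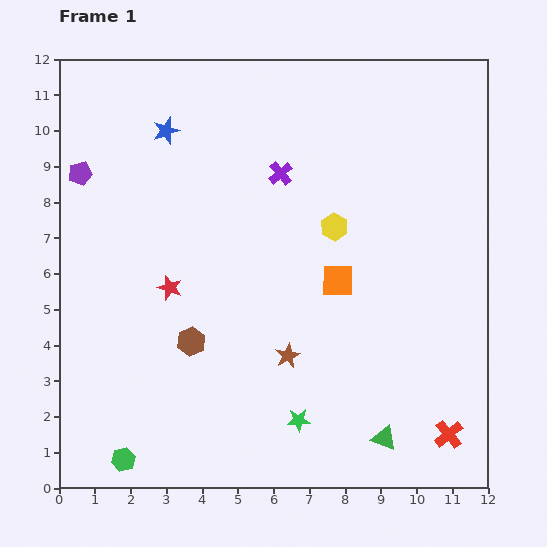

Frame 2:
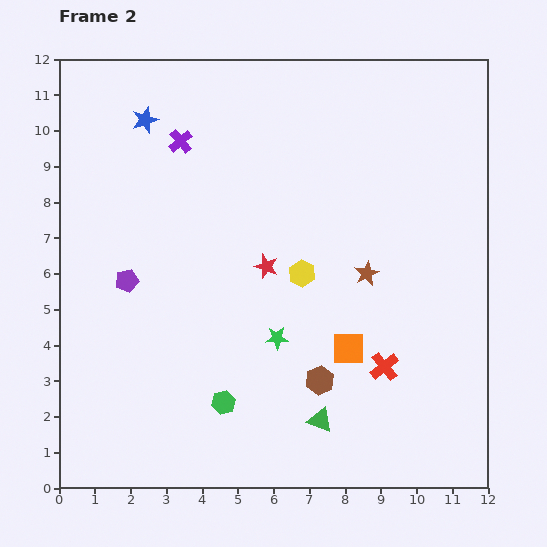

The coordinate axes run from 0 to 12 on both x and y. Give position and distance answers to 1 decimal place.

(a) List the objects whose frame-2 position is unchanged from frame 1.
none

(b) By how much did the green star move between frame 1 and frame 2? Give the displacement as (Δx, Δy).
(-0.6, 2.3)

The green star was at (6.7, 1.9) in frame 1 and (6.1, 4.2) in frame 2.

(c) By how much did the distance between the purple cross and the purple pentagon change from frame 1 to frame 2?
-1.4

Distance in frame 1: 5.6. Distance in frame 2: 4.2.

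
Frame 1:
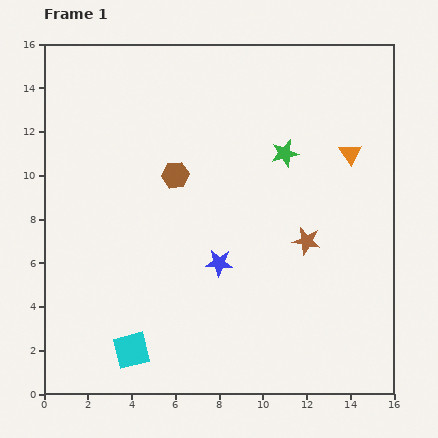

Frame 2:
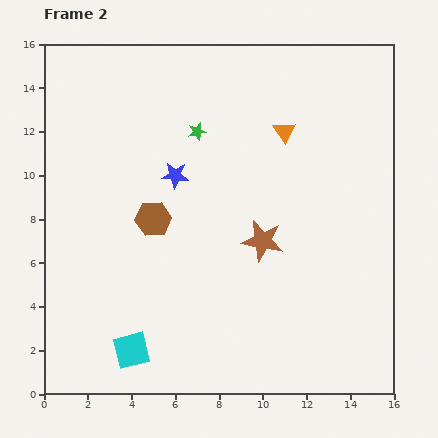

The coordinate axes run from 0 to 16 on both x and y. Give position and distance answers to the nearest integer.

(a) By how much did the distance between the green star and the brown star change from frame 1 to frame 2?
+2

Distance in frame 1: 4. Distance in frame 2: 6.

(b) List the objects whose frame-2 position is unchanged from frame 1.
the cyan square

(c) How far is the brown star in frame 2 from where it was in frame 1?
2

The brown star moved from (12, 7) to (10, 7), a distance of √(2² + 0²) ≈ 2.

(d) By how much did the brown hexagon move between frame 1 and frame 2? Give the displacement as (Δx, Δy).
(-1, -2)

The brown hexagon was at (6, 10) in frame 1 and (5, 8) in frame 2.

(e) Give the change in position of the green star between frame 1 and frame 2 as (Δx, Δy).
(-4, 1)

The green star was at (11, 11) in frame 1 and (7, 12) in frame 2.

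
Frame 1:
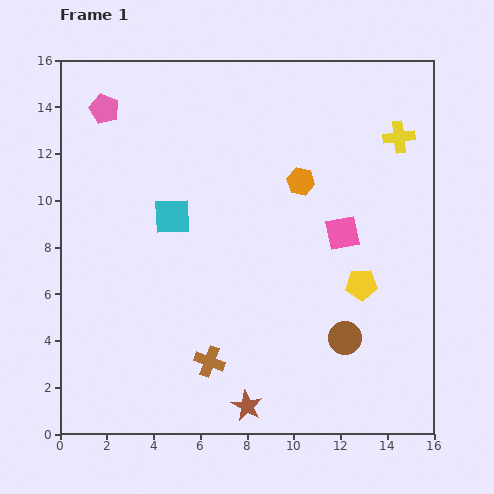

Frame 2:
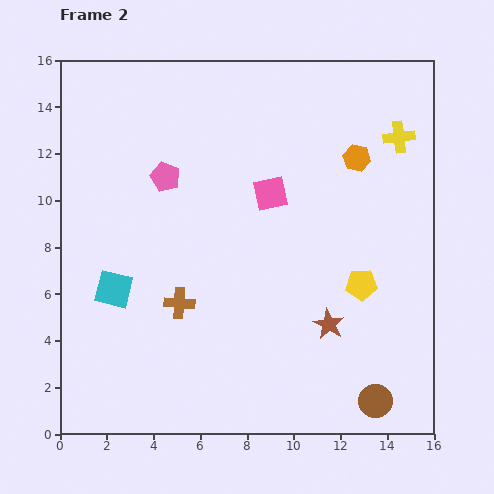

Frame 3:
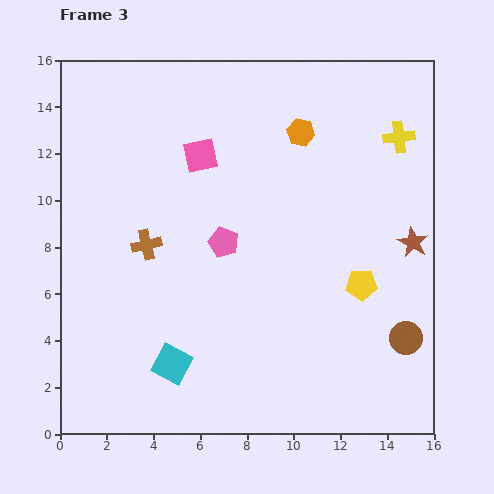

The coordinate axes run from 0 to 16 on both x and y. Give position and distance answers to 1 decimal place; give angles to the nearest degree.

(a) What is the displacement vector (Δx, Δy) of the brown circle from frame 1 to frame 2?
(1.3, -2.7)

The brown circle was at (12.2, 4.1) in frame 1 and (13.5, 1.4) in frame 2.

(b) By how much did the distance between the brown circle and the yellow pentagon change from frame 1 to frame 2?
+2.6

Distance in frame 1: 2.4. Distance in frame 2: 5.0.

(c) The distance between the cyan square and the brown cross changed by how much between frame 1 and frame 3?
-1.2

Distance in frame 1: 6.4. Distance in frame 3: 5.2.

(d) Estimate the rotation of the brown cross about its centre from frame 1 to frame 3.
34° counter-clockwise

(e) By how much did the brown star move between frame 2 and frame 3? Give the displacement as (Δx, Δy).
(3.6, 3.5)

The brown star was at (11.5, 4.7) in frame 2 and (15.1, 8.2) in frame 3.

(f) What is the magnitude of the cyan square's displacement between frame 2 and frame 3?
4.1

The cyan square moved from (2.3, 6.2) to (4.8, 3.0), a distance of √(2.5² + 3.2²) ≈ 4.1.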